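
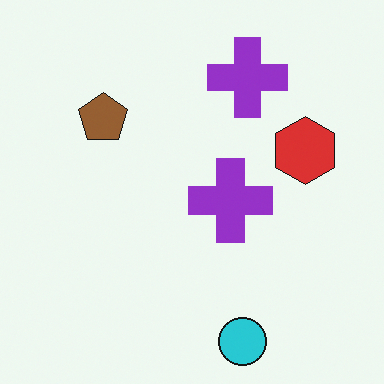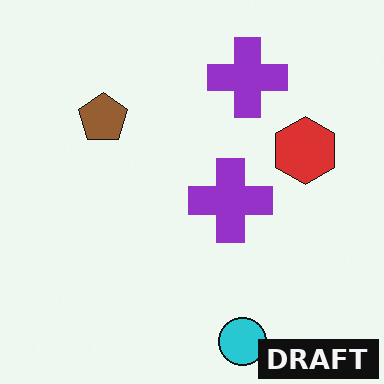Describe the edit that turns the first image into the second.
It was watermarked with the text "DRAFT" in the lower-right corner.

A dark label reading "DRAFT" appears in the lower-right corner.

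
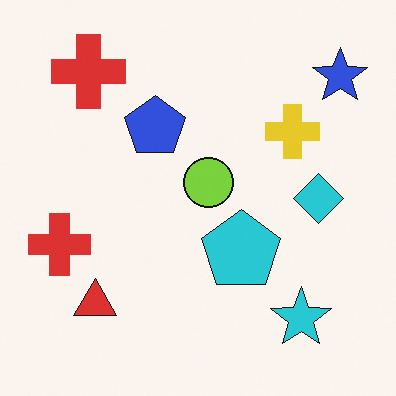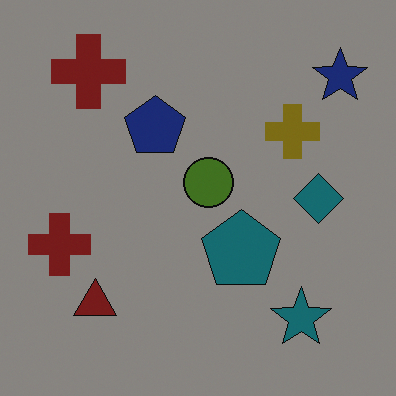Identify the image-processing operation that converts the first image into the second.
The second image is the first darkened a lot.

Every pixel — background and shapes alike — is uniformly darkened.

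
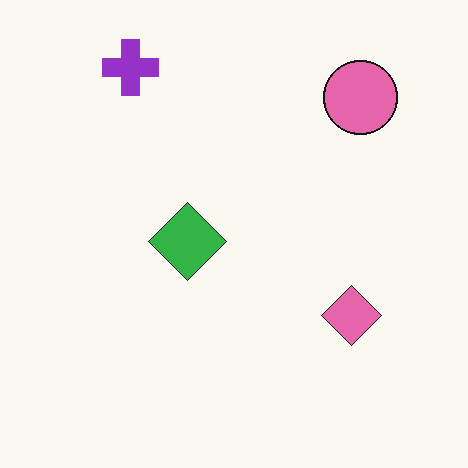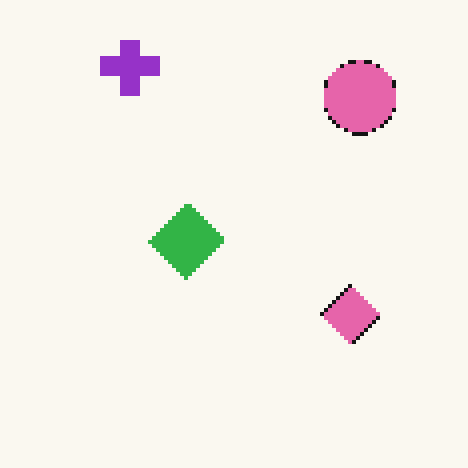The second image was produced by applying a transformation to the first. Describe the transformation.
This is the original image mildly pixelated.

Shapes are reduced to large square blocks; fine edges and outlines are lost — a downscale-then-upscale (mosaic) effect.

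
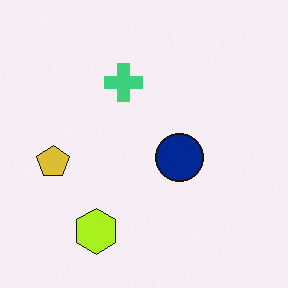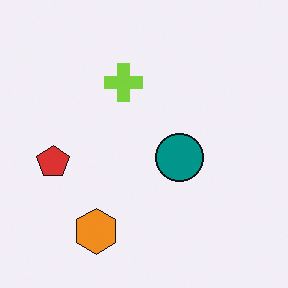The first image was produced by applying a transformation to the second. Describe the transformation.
The transformation is: hue-shifted slightly.

Every shape's color has rotated by the same amount around the hue wheel — a uniform hue shift.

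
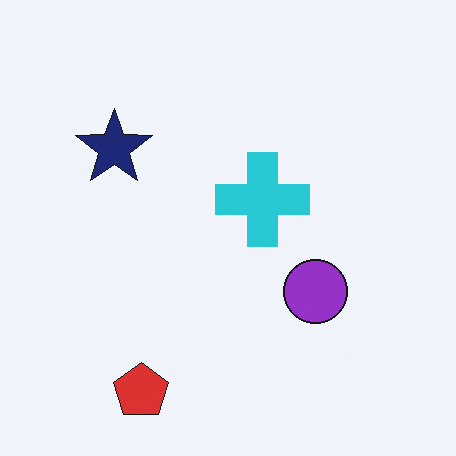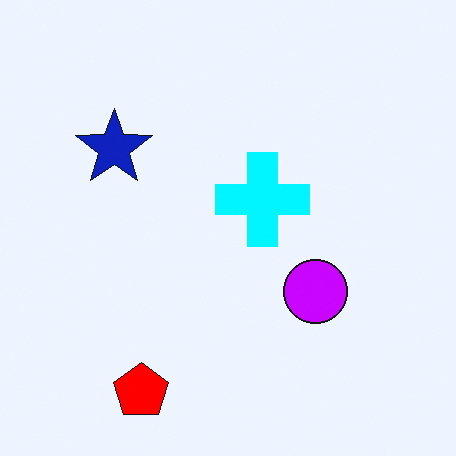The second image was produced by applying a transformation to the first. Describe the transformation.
The image was made much more vivid (saturation change).

All colors are more vivid — a global saturation change.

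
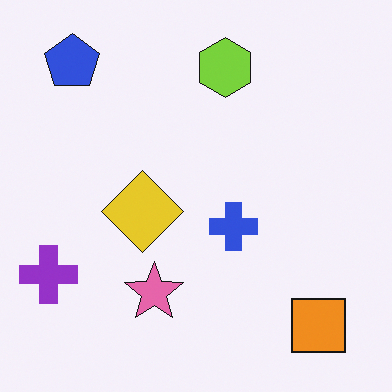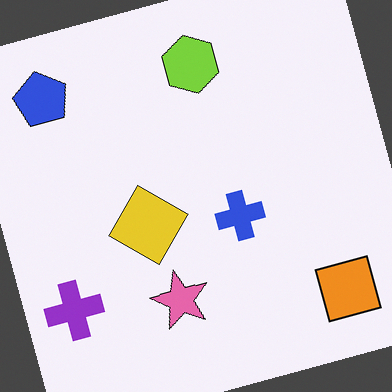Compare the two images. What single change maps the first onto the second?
This is the original image rotated counter-clockwise by a clearly visible amount.

Every shape is tilted by the same angle and the image corners show triangular fill wedges — a whole-image rotation by a non-right angle.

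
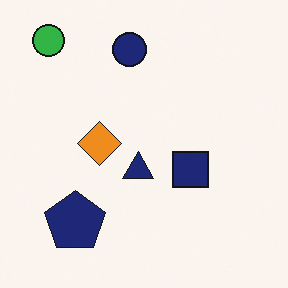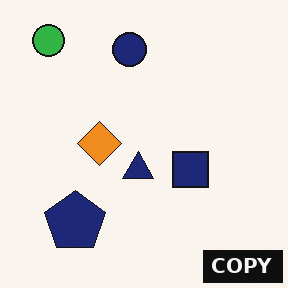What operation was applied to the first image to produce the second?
The image was watermarked with the text "COPY" in the lower-right corner.

A dark label reading "COPY" appears in the lower-right corner.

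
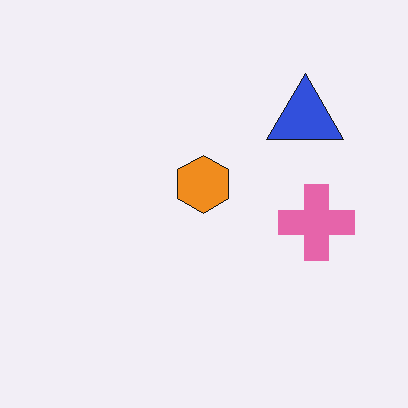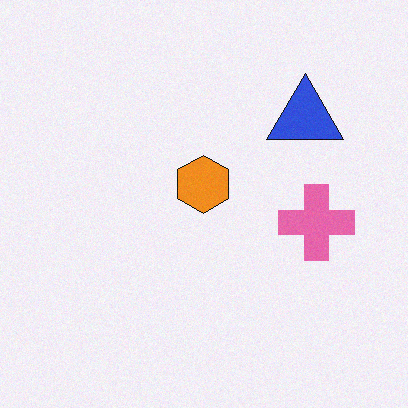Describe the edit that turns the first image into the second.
Degraded with light additive noise.

Random speckle covers the whole image, including the flat background.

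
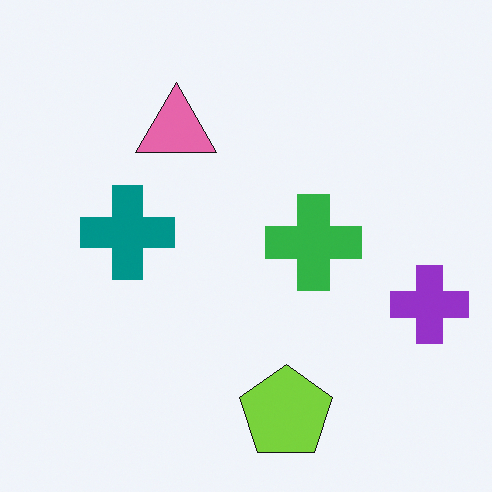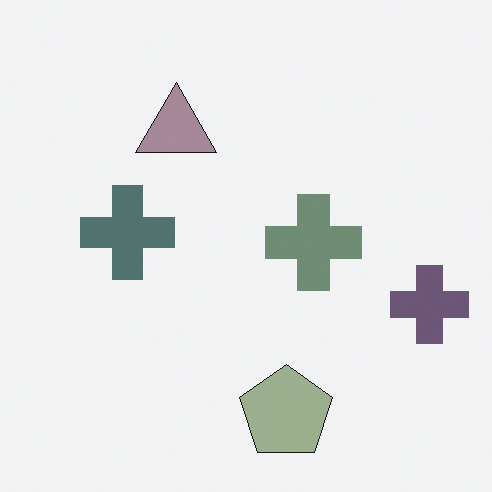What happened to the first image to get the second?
It was heavily desaturated.

All colors are more muted and greyish — a global saturation change.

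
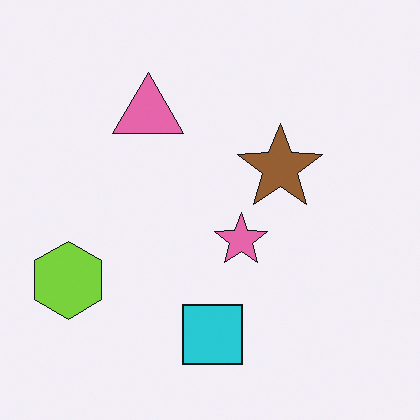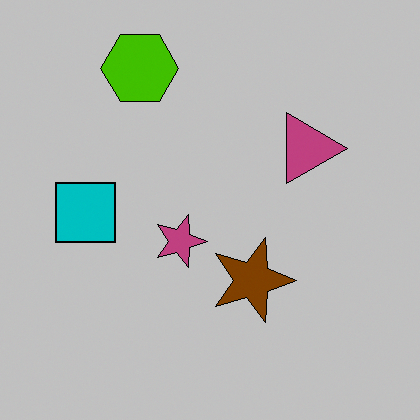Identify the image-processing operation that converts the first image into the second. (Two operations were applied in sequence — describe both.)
The image was aggressively posterized, then rotated 90° clockwise.

Each flat color has snapped to a coarser quantized level — most visibly, the near-white background has dropped to a flat grey. The lime hexagon sits in the left of the first image and the top-left of the second — consistent with a whole-image 90° clockwise rotation.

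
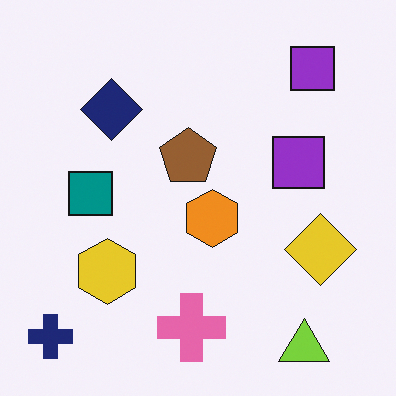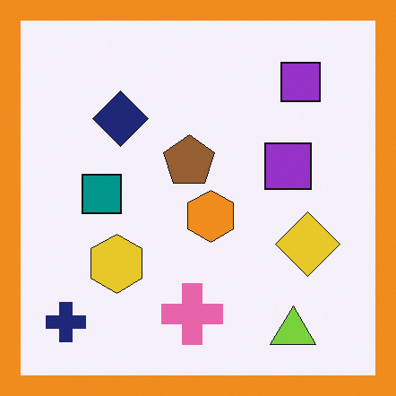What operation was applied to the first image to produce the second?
Framed with a orange border.

A solid orange frame runs around the edge of the second image, with the content slightly shrunk inside it.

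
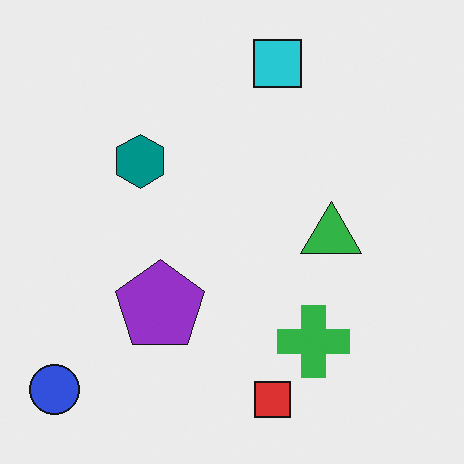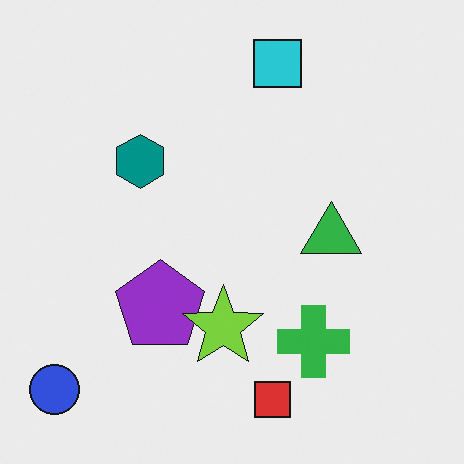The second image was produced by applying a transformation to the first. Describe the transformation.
The second image is the first overlaid with an additional lime star.

A lime star appears in the second image that is absent from the first.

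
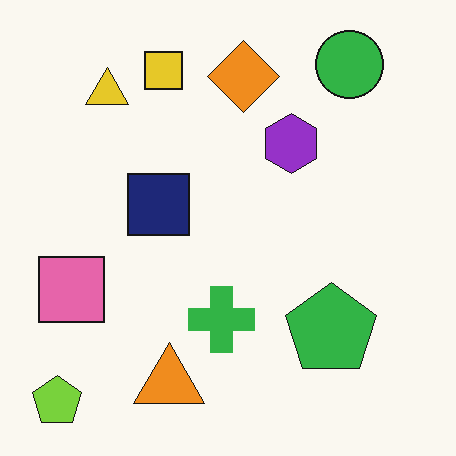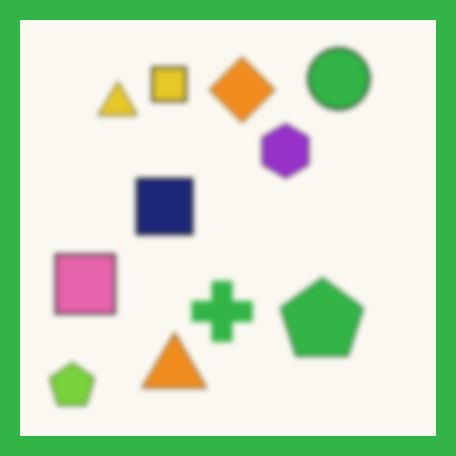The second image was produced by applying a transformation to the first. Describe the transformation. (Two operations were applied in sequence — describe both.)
The image was moderately blurred, then framed with a green border.

Shape edges and outlines are uniformly softened across the whole image. A solid green frame runs around the edge of the second image, with the content slightly shrunk inside it.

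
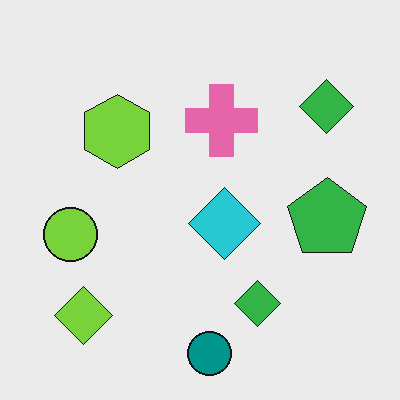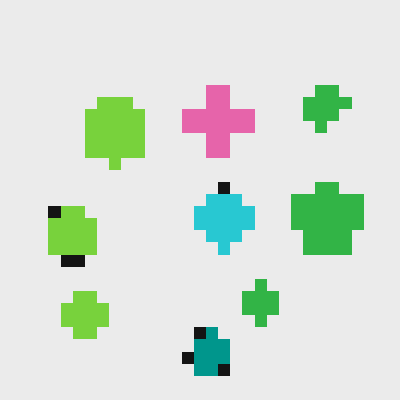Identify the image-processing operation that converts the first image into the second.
The image was coarsely pixelated.

Shapes are reduced to large square blocks; fine edges and outlines are lost — a downscale-then-upscale (mosaic) effect.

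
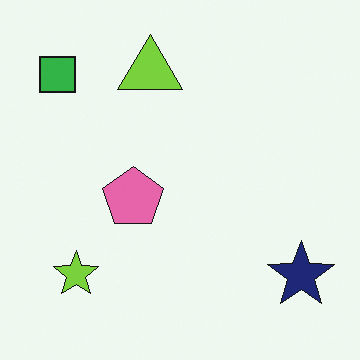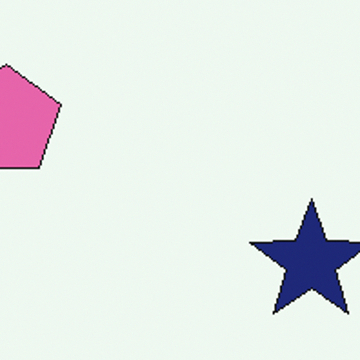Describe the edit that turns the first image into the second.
Cropped tightly and scaled back up.

The visible shapes are larger and the field of view is narrower; shapes near the original edges may be partly or wholly outside the frame — a crop-and-rescale.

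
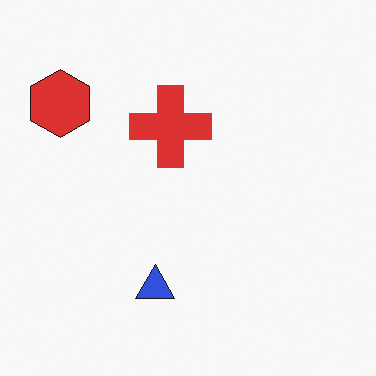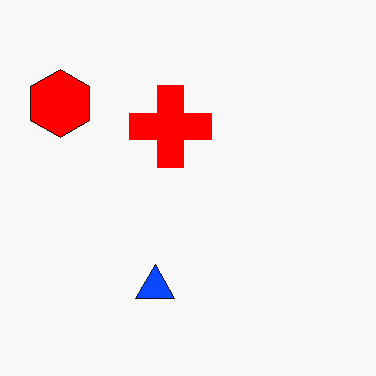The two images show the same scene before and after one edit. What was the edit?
The image was heavily oversaturated.

All colors are more vivid — a global saturation change.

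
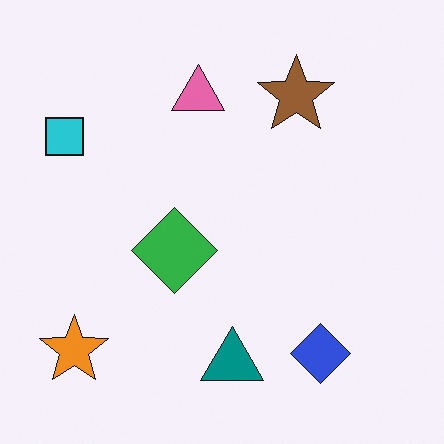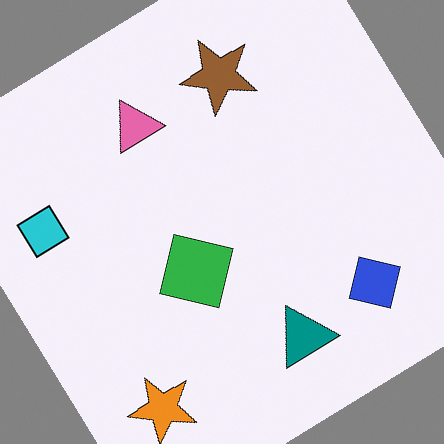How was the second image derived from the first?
This is the original image rotated counter-clockwise by a large amount — several tens of degrees.

Every shape is tilted by the same angle and the image corners show triangular fill wedges — a whole-image rotation by a non-right angle.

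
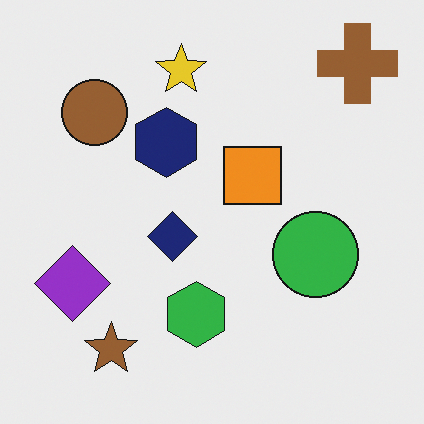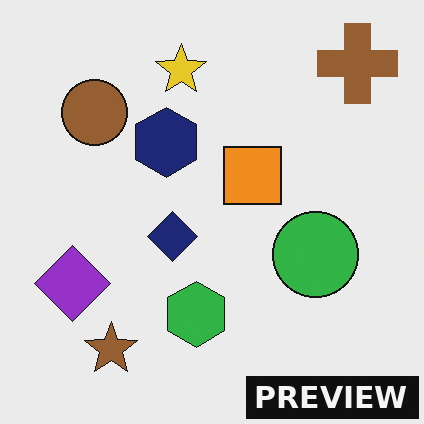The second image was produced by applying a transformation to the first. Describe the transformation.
Watermarked with the text "PREVIEW" in the lower-right corner.

A dark label reading "PREVIEW" appears in the lower-right corner.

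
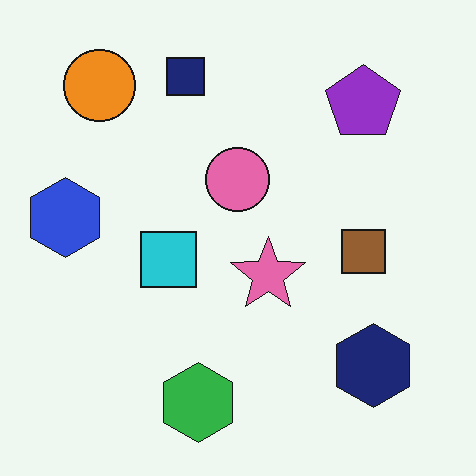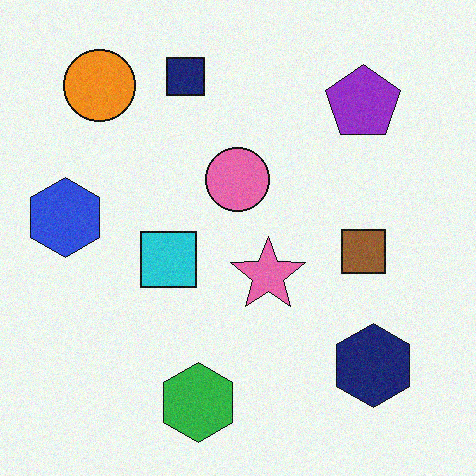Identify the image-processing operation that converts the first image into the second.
The image was degraded with light additive noise.

Random speckle covers the whole image, including the flat background.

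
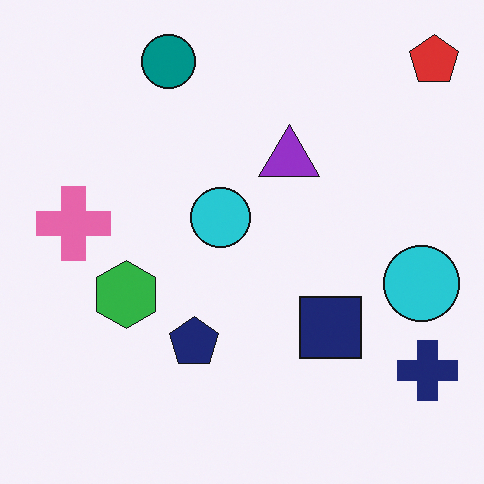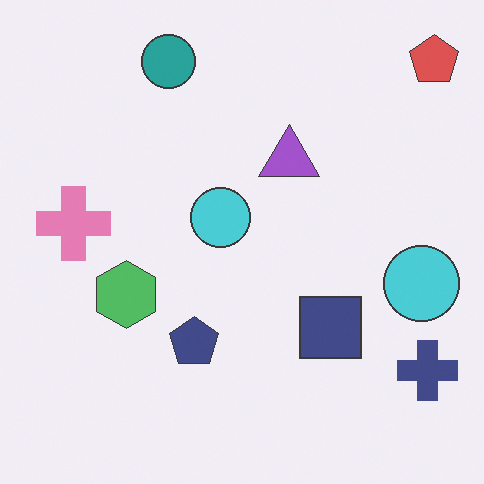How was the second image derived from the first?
Given slightly reduced contrast.

Tones are pushed toward mid-grey across the whole image — a global contrast change.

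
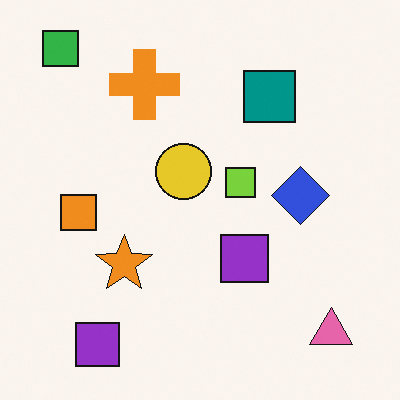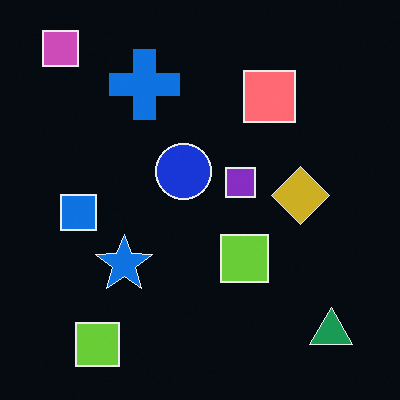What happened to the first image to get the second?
The second image is the first color-inverted (negative).

The light background has become dark and every shape's color is its complement — a photographic negative.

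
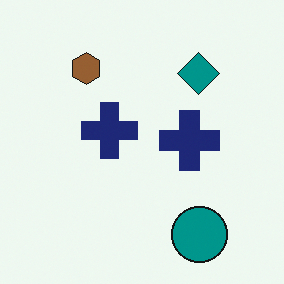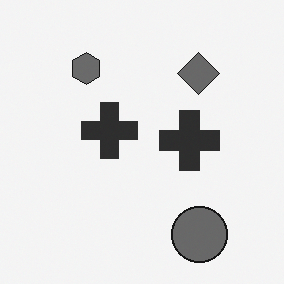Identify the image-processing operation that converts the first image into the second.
The transformation is: converted to grayscale.

All color is removed — every shape is now a shade of grey.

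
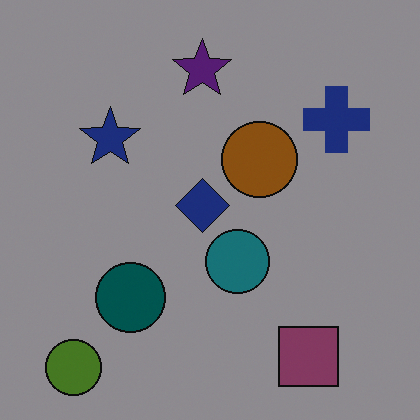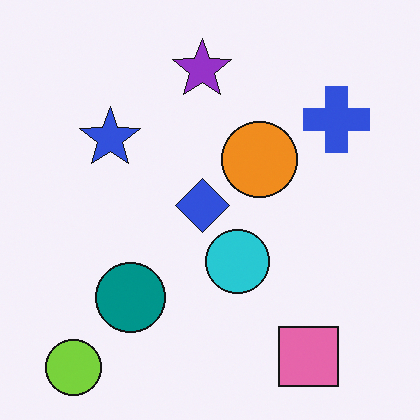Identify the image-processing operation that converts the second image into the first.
The first image is the second darkened a lot.

Every pixel — background and shapes alike — is uniformly darkened.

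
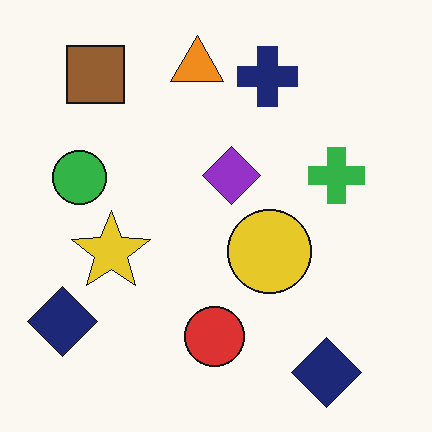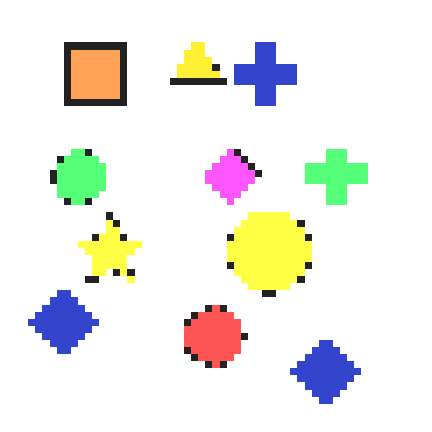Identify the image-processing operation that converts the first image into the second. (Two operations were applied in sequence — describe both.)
Brightened a lot, then moderately pixelated.

Every pixel — background and shapes alike — is uniformly brightened. Shapes are reduced to large square blocks; fine edges and outlines are lost — a downscale-then-upscale (mosaic) effect.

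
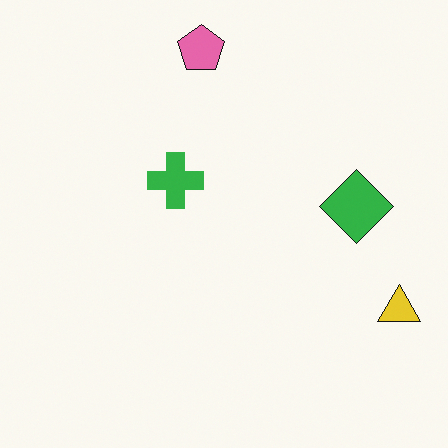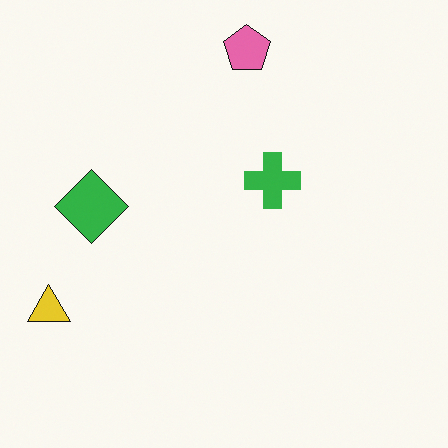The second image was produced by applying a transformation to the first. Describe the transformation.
The image was flipped horizontally (left ↔ right).

The yellow triangle is in the bottom-right of the first image and the bottom-left of the second — shapes on opposite sides of the vertical midline have swapped in a mirror flip.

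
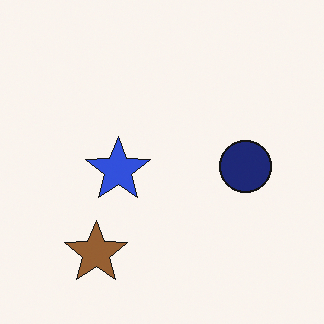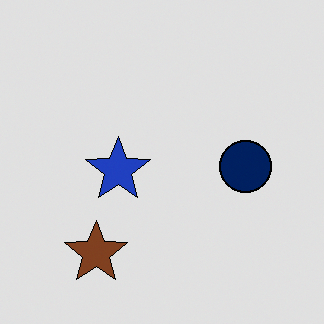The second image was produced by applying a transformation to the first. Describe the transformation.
The image was posterized to a reduced palette.

Each flat color has snapped to a coarser quantized level — most visibly, the near-white background has dropped to a flat grey.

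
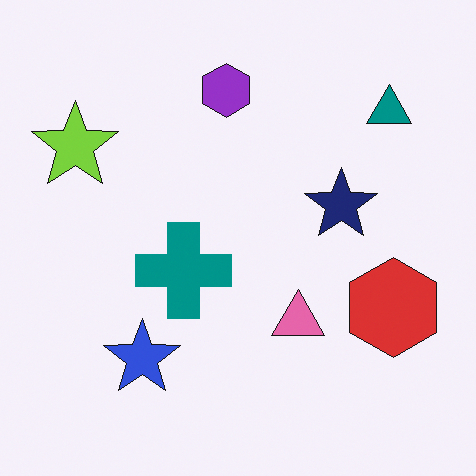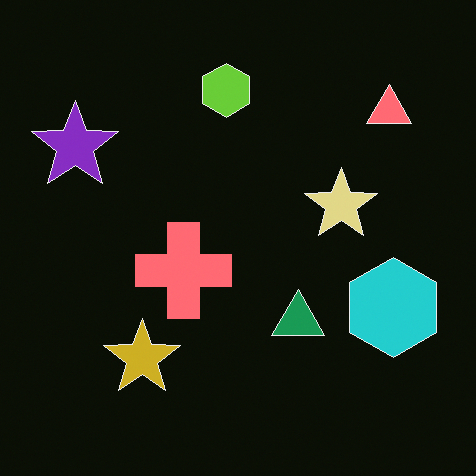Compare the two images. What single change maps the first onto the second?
Color-inverted (negative).

The light background has become dark and every shape's color is its complement — a photographic negative.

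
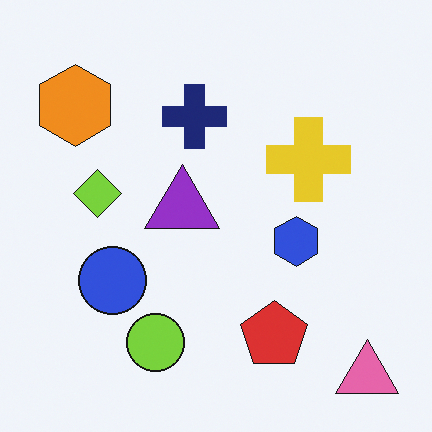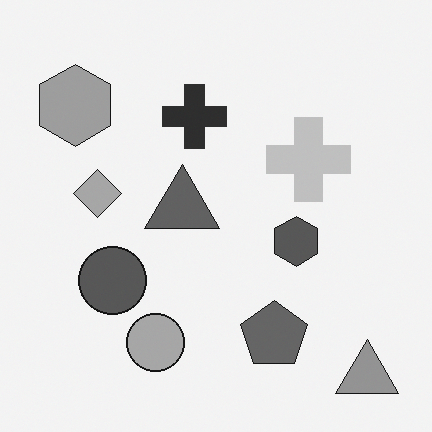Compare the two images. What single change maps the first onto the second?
Converted to grayscale.

All color is removed — every shape is now a shade of grey.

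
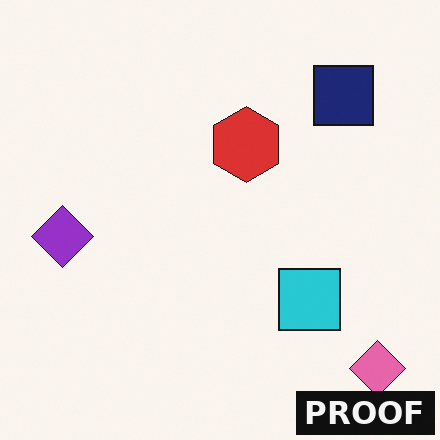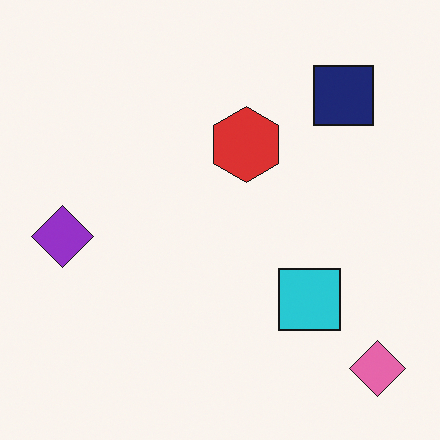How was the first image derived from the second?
It was watermarked with the text "PROOF" in the lower-right corner.

A dark label reading "PROOF" appears in the lower-right corner.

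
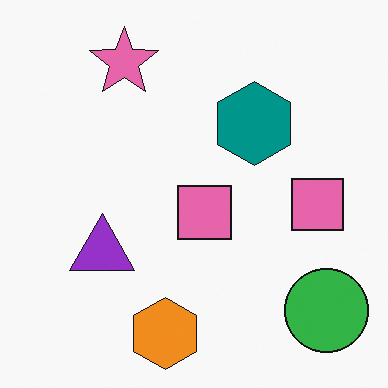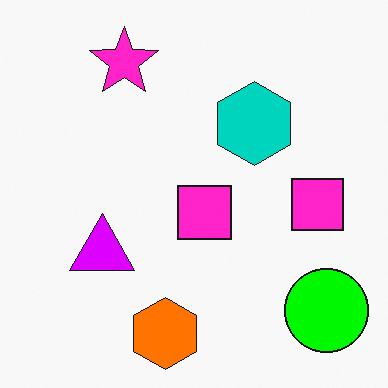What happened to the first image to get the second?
Made much more vivid (saturation change).

All colors are more vivid — a global saturation change.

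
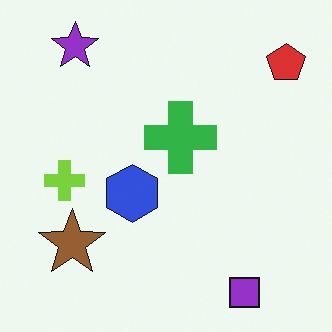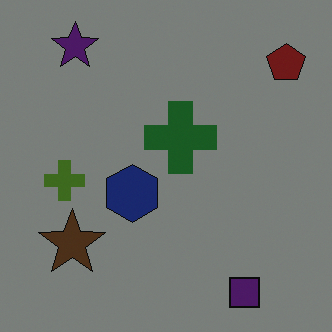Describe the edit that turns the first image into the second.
Darkened a lot.

Every pixel — background and shapes alike — is uniformly darkened.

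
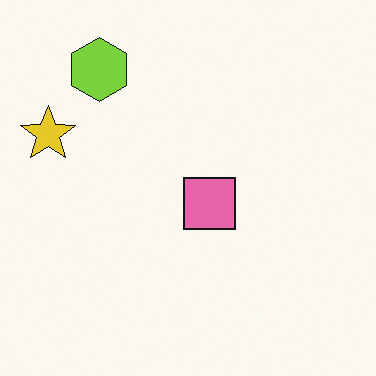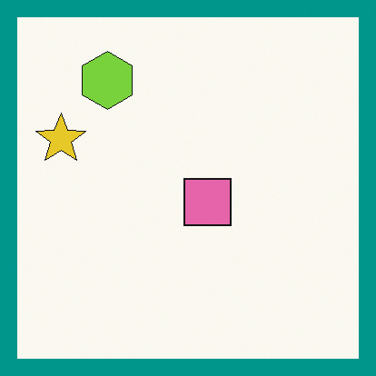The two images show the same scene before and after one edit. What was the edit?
Framed with a teal border.

A solid teal frame runs around the edge of the second image, with the content slightly shrunk inside it.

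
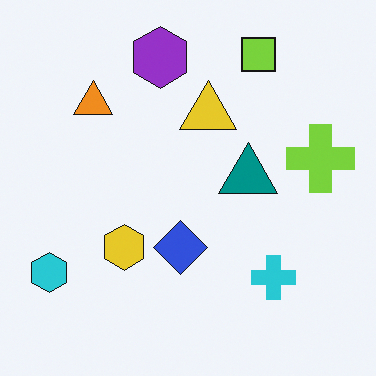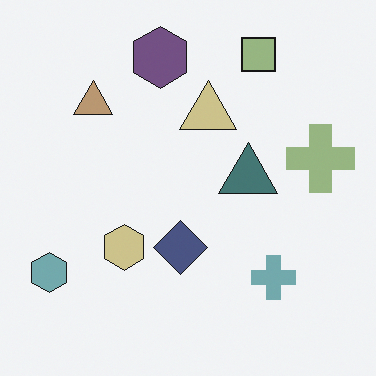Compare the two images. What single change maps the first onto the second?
It was heavily desaturated.

All colors are more muted and greyish — a global saturation change.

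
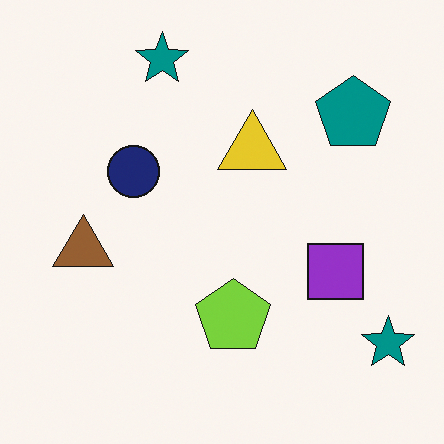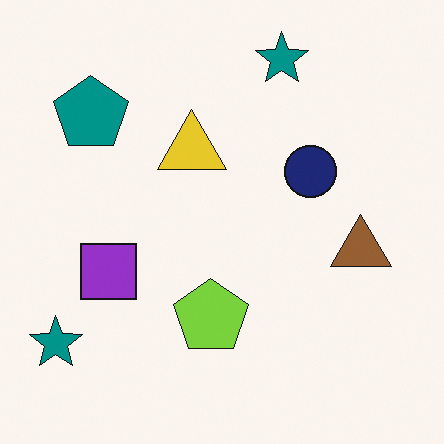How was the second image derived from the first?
The second image is the first flipped horizontally (left ↔ right).

The brown triangle is in the left of the first image and the right of the second — shapes on opposite sides of the vertical midline have swapped in a mirror flip.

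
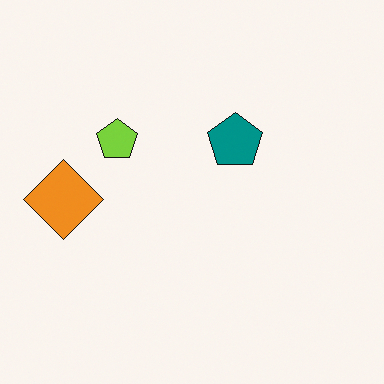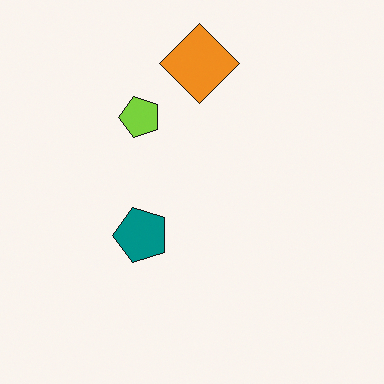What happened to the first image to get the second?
The image was transposed (reflected across the top-left ↔ bottom-right diagonal).

Shapes have swapped their row and column positions — what was in the top-right is now in the bottom-left — a diagonal reflection.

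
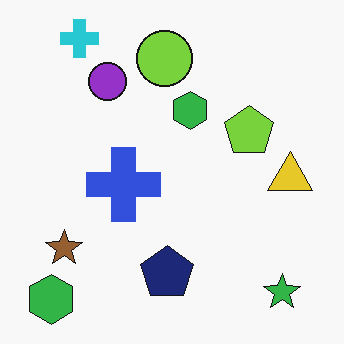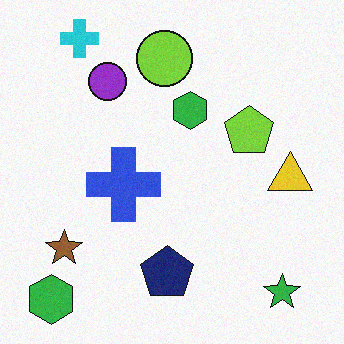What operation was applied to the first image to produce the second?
The second image is the first degraded with light additive noise.

Random speckle covers the whole image, including the flat background.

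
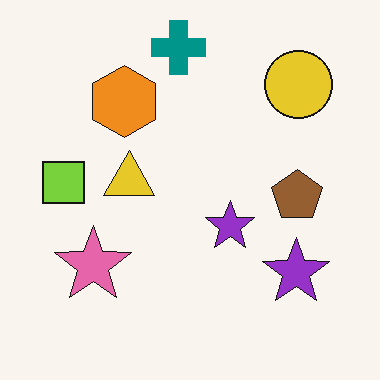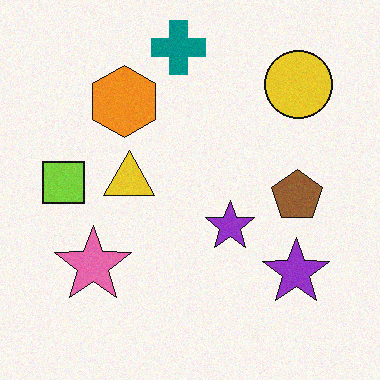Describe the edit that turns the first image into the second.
It was degraded with a light layer of grain.

Random speckle covers the whole image, including the flat background.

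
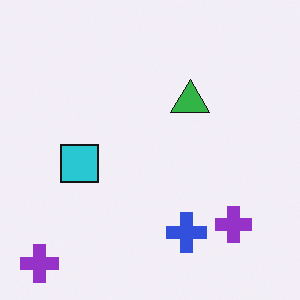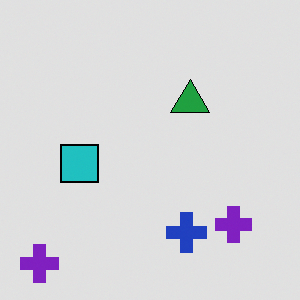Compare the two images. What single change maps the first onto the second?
The second image is the first posterized to a reduced palette.

Each flat color has snapped to a coarser quantized level — most visibly, the near-white background has dropped to a flat grey.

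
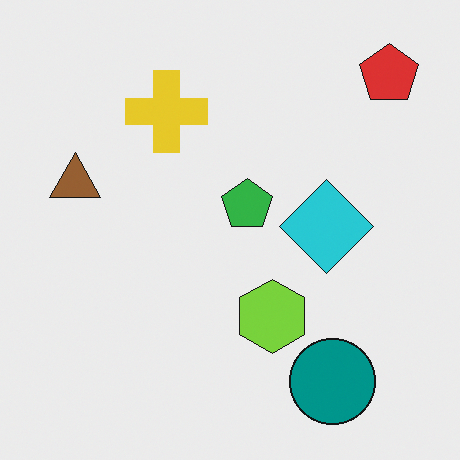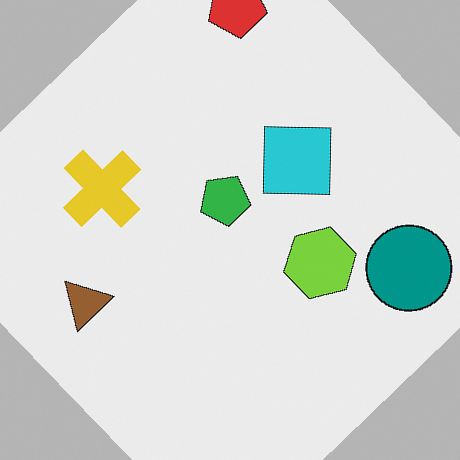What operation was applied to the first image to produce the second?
The transformation is: rotated counter-clockwise by a large amount — several tens of degrees.

Every shape is tilted by the same angle and the image corners show triangular fill wedges — a whole-image rotation by a non-right angle.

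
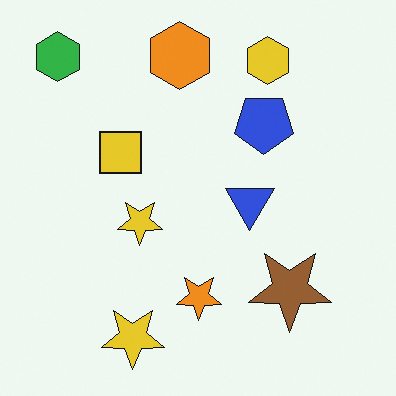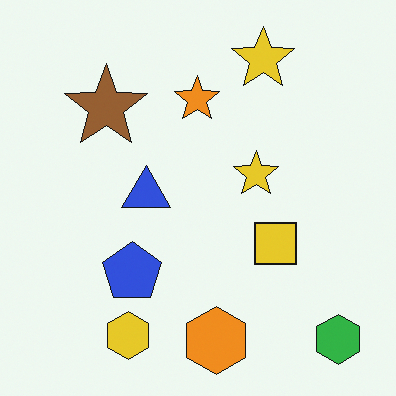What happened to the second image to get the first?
The first image is the second rotated 180°.

The green hexagon sits in the bottom-right of the second image and the top-left of the first — consistent with a whole-image 180° rotation.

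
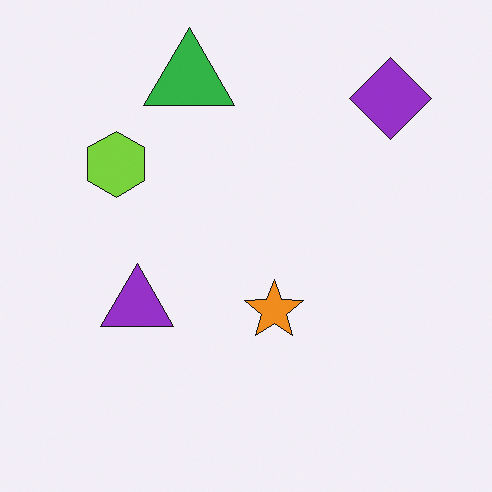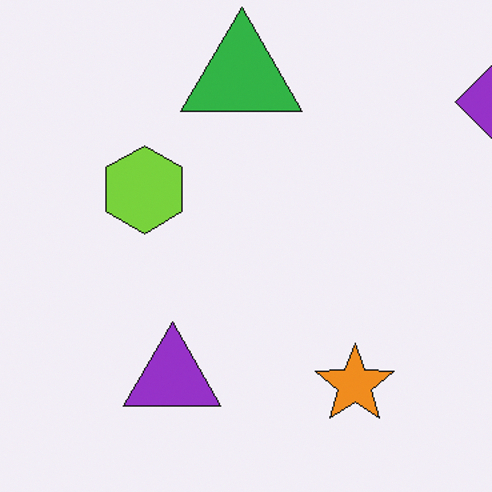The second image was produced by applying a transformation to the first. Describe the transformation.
The second image is the first cropped slightly and scaled back up.

The visible shapes are larger and the field of view is narrower; shapes near the original edges may be partly or wholly outside the frame — a crop-and-rescale.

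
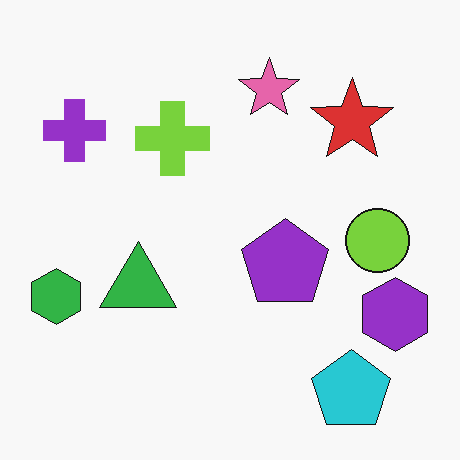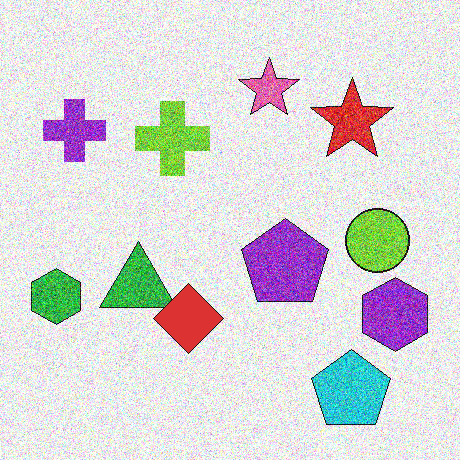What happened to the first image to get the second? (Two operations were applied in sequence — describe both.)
Degraded with a thick layer of grain, then overlaid with an additional red diamond.

Random speckle covers the whole image, including the flat background. A red diamond appears in the second image that is absent from the first.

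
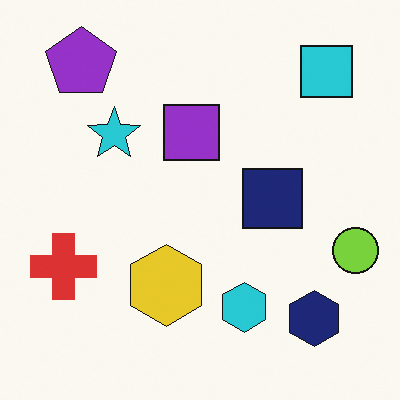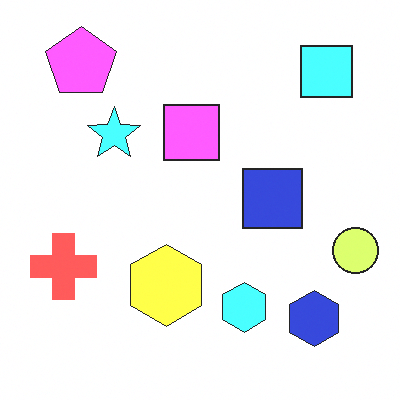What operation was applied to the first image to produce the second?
Noticeably brightened.

Every pixel — background and shapes alike — is uniformly brightened.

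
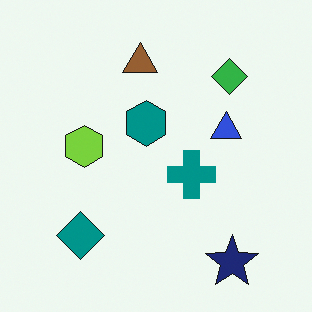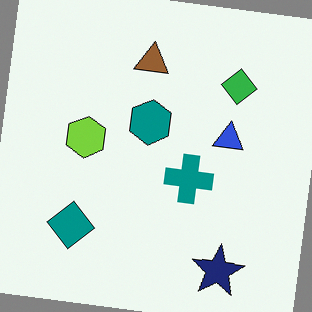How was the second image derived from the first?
The image was rotated clockwise by a few degrees.

Every shape is tilted by the same angle and the image corners show triangular fill wedges — a whole-image rotation by a non-right angle.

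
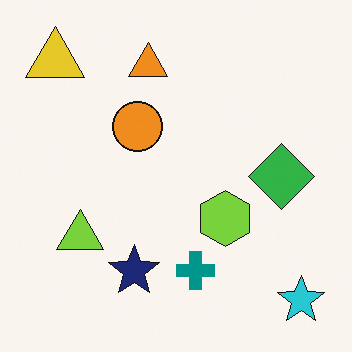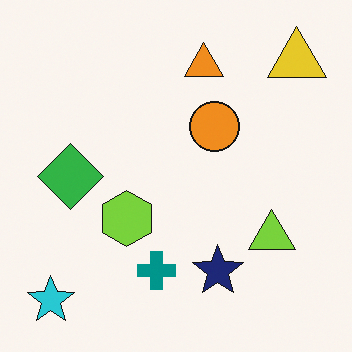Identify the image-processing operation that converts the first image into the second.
This is the original image flipped horizontally (left ↔ right).

The cyan star is in the bottom-right of the first image and the bottom-left of the second — shapes on opposite sides of the vertical midline have swapped in a mirror flip.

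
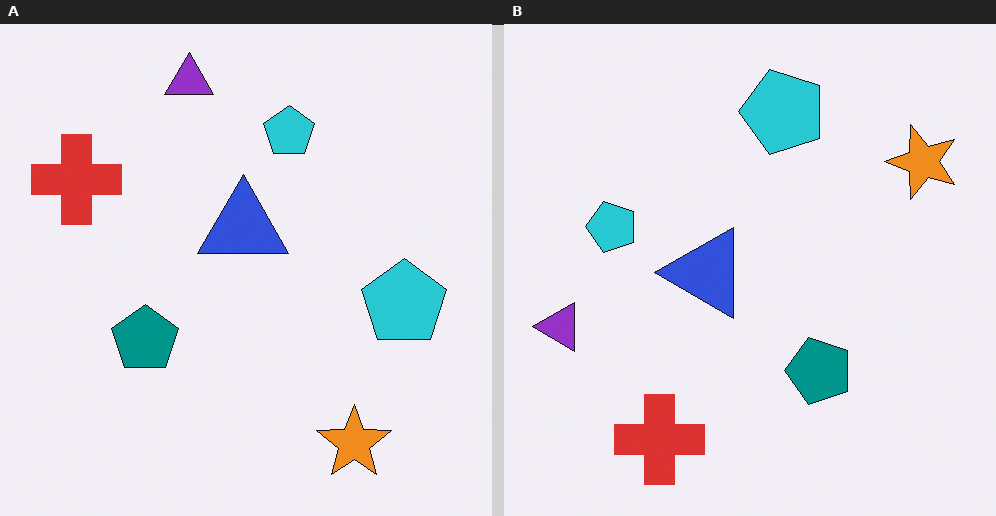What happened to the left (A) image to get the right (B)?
The right (B) image is the left (A) rotated 90° counter-clockwise.

The orange star sits in the bottom-right of the left (A) image and the top-right of the right (B) — consistent with a whole-image 90° counter-clockwise rotation.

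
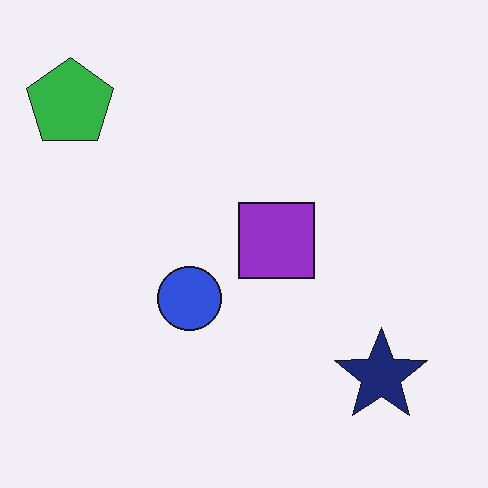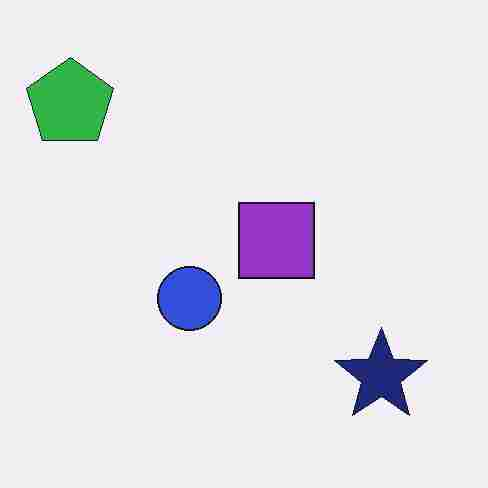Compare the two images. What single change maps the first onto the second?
Degraded with heavy JPEG compression.

Blocky 8×8 compression artifacts appear around shape edges and the flat background shows ringing — characteristic JPEG degradation.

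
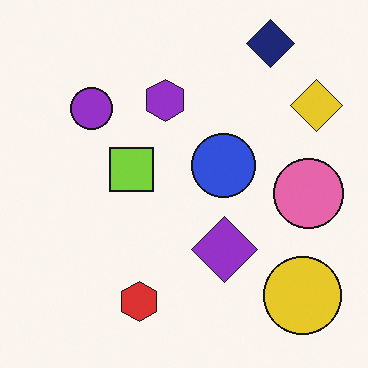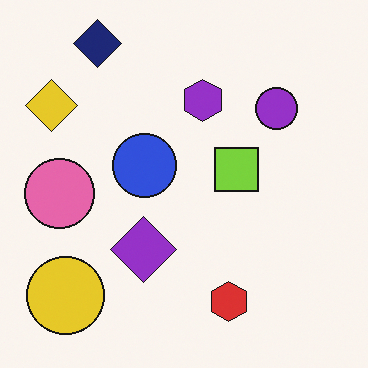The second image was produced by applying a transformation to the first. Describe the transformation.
This is the original image flipped horizontally (left ↔ right).

The yellow diamond is in the top-right of the first image and the top-left of the second — shapes on opposite sides of the vertical midline have swapped in a mirror flip.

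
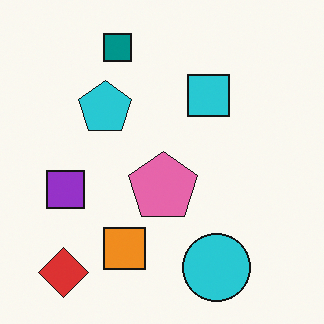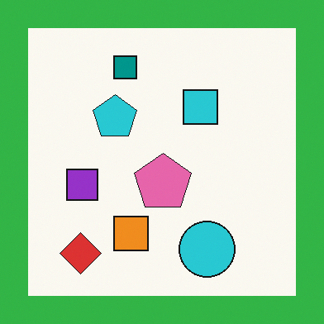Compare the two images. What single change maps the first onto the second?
The second image is the first framed with a green border.

A solid green frame runs around the edge of the second image, with the content slightly shrunk inside it.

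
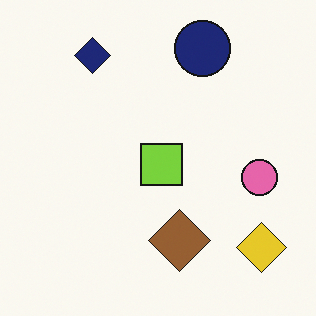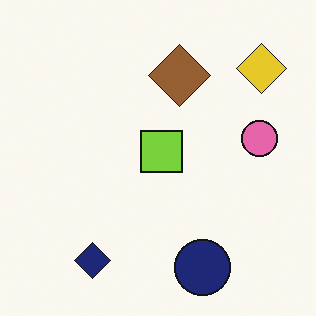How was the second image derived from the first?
This is the original image flipped vertically (top ↔ bottom).

The navy circle is in the top of the first image and the bottom of the second — shapes on opposite sides of the horizontal midline have swapped in a mirror flip.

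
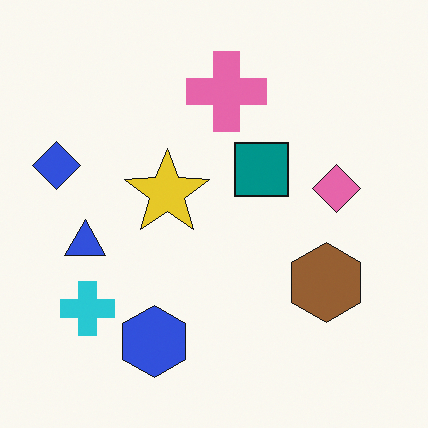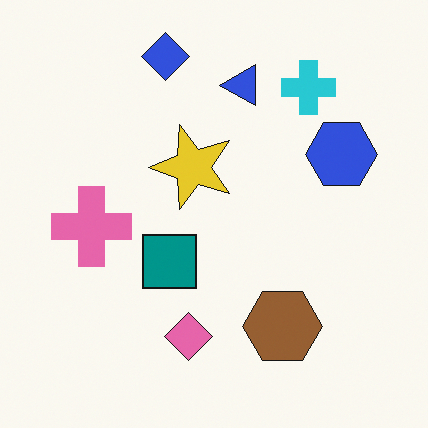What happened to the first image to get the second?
The second image is the first transposed (reflected across the top-left ↔ bottom-right diagonal).

Shapes have swapped their row and column positions — what was in the top-right is now in the bottom-left — a diagonal reflection.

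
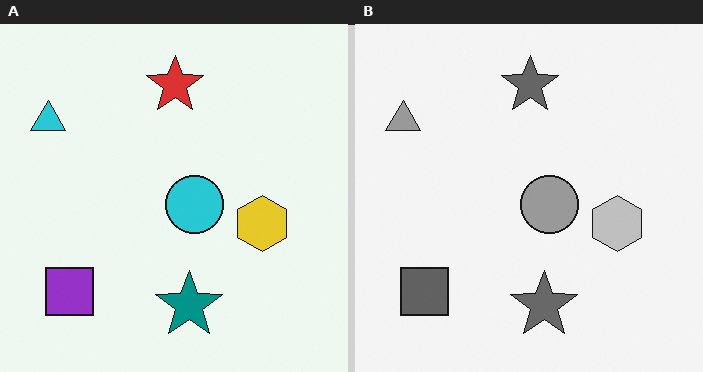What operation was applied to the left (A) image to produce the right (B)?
The right (B) image is the left (A) converted to grayscale.

All color is removed — every shape is now a shade of grey.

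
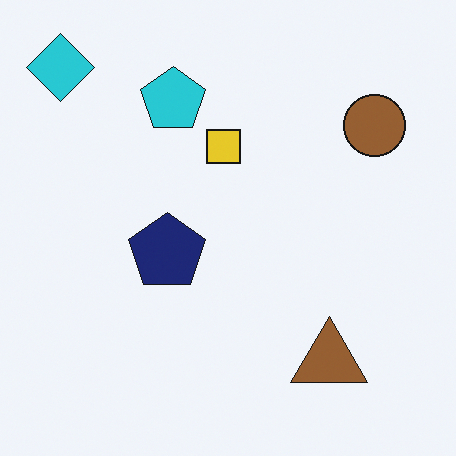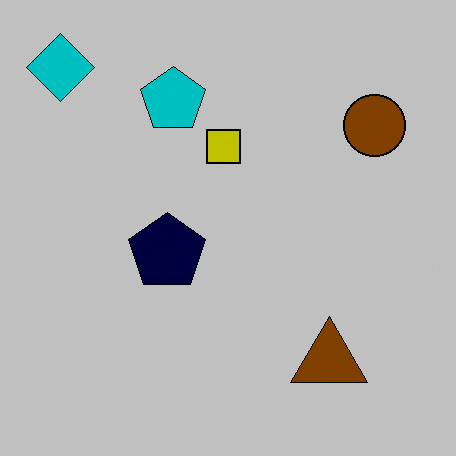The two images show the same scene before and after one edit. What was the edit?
It was aggressively posterized.

Each flat color has snapped to a coarser quantized level — most visibly, the near-white background has dropped to a flat grey.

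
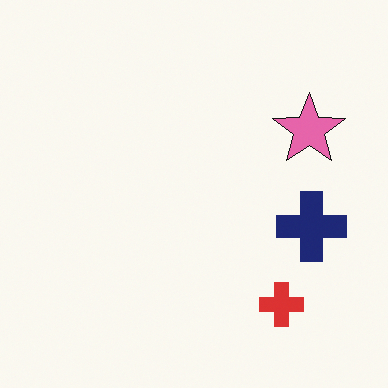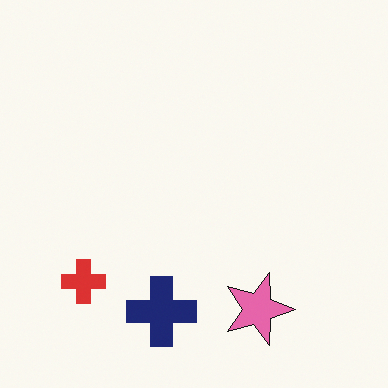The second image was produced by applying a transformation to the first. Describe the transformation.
This is the original image rotated 90° clockwise.

The red cross sits in the bottom-right of the first image and the bottom-left of the second — consistent with a whole-image 90° clockwise rotation.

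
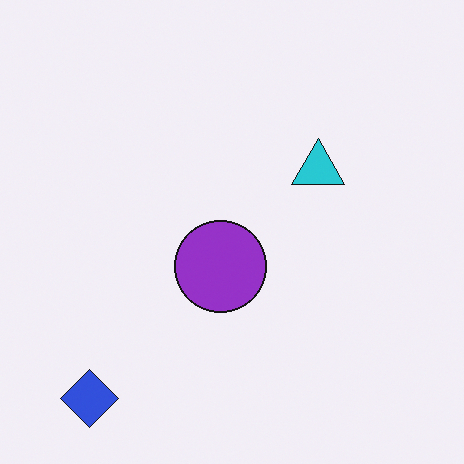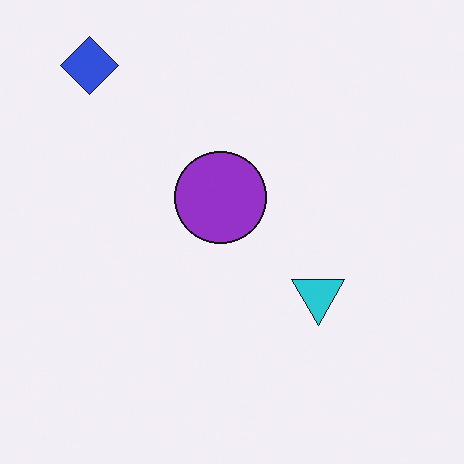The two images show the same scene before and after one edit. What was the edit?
It was flipped vertically (top ↔ bottom).

The blue diamond is in the bottom-left of the first image and the top-left of the second — shapes on opposite sides of the horizontal midline have swapped in a mirror flip.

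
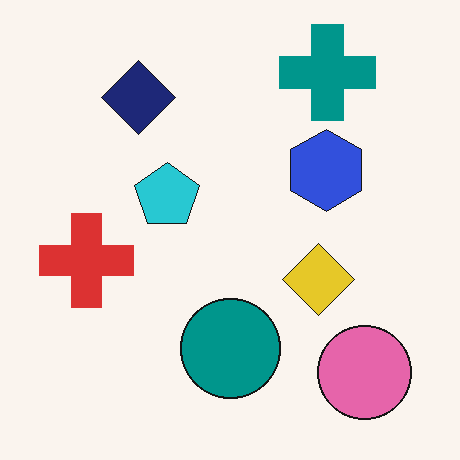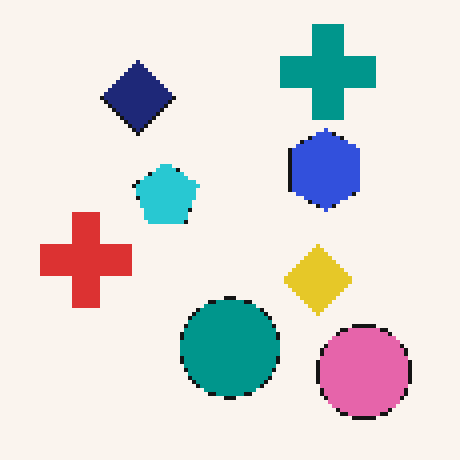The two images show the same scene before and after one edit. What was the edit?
The second image is the first lightly pixelated (a mild mosaic effect).

Shapes are reduced to large square blocks; fine edges and outlines are lost — a downscale-then-upscale (mosaic) effect.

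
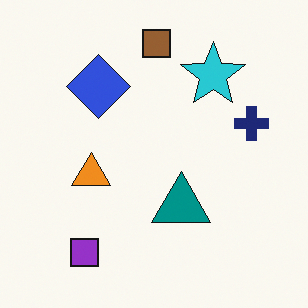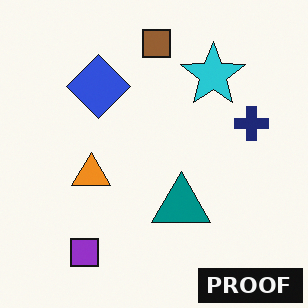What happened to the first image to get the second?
The second image is the first watermarked with the text "PROOF" in the lower-right corner.

A dark label reading "PROOF" appears in the lower-right corner.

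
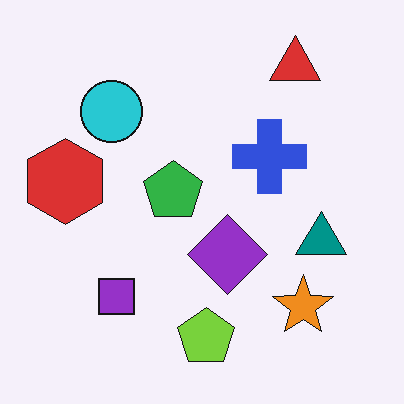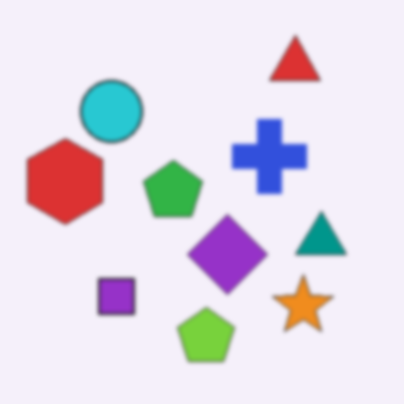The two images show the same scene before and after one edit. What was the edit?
The transformation is: given a subtle gaussian blur.

Shape edges and outlines are uniformly softened across the whole image.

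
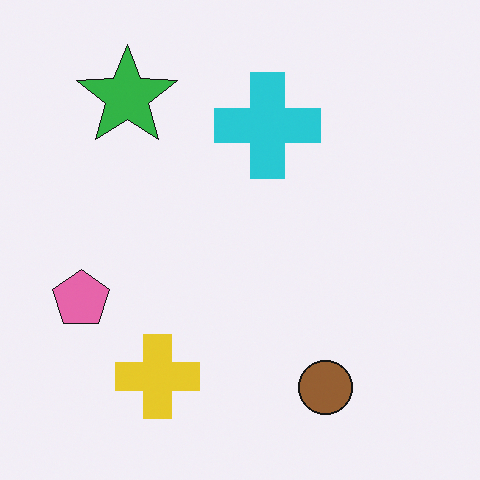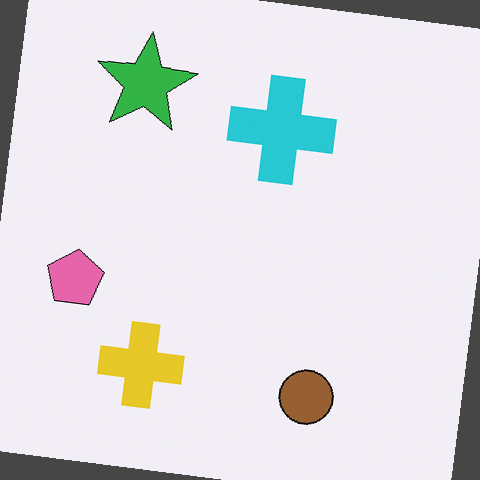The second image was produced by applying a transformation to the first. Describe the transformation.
The second image is the first rotated clockwise by a small amount.

Every shape is tilted by the same angle and the image corners show triangular fill wedges — a whole-image rotation by a non-right angle.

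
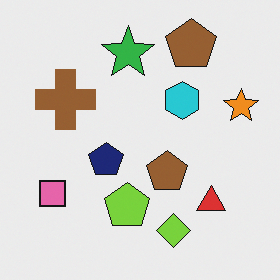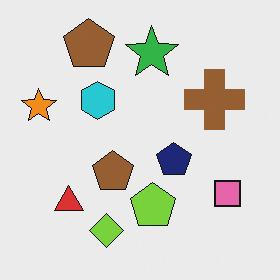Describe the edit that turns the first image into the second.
It was flipped horizontally (left ↔ right).

The orange star is in the right of the first image and the left of the second — shapes on opposite sides of the vertical midline have swapped in a mirror flip.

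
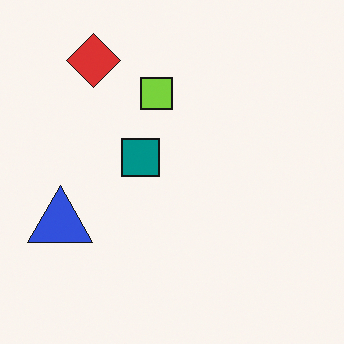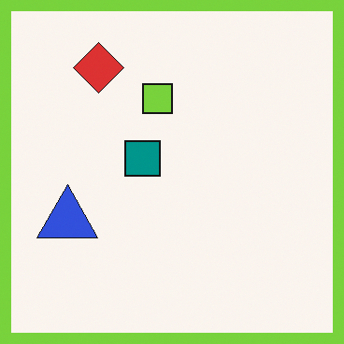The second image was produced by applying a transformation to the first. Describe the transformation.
The second image is the first framed with a lime border.

A solid lime frame runs around the edge of the second image, with the content slightly shrunk inside it.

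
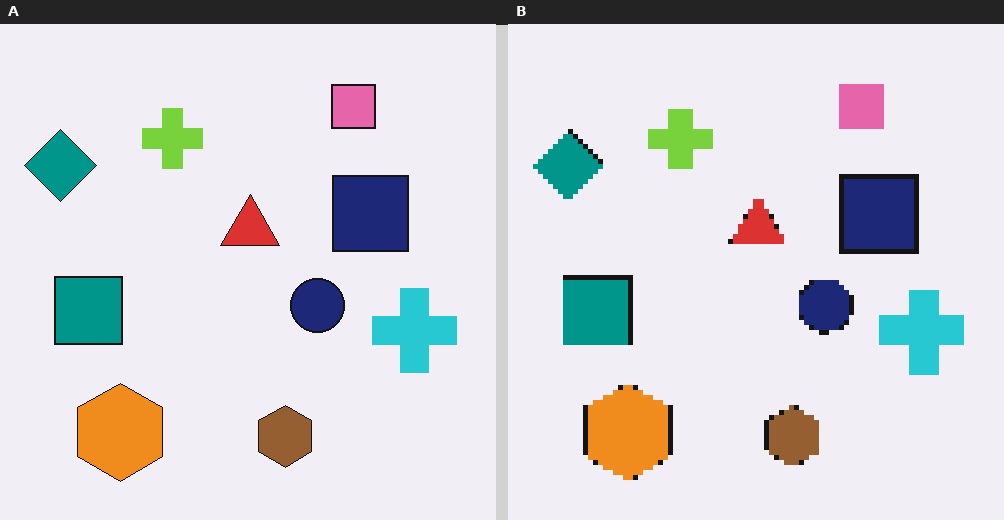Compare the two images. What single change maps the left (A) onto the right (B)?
The transformation is: lightly pixelated (a mild mosaic effect).

Shapes are reduced to large square blocks; fine edges and outlines are lost — a downscale-then-upscale (mosaic) effect.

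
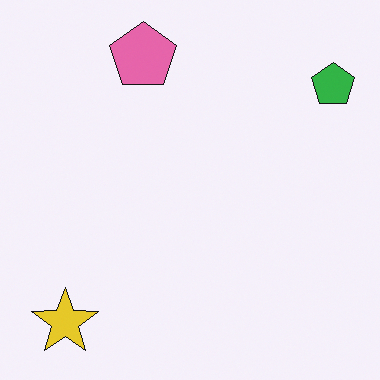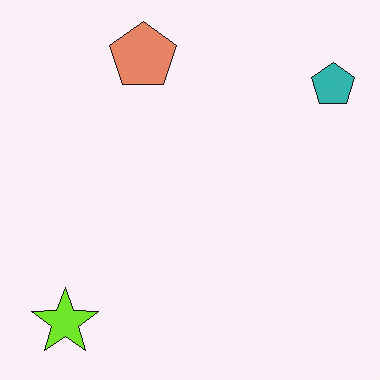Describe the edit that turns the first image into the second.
It was hue-shifted slightly.

Every shape's color has rotated by the same amount around the hue wheel — a uniform hue shift.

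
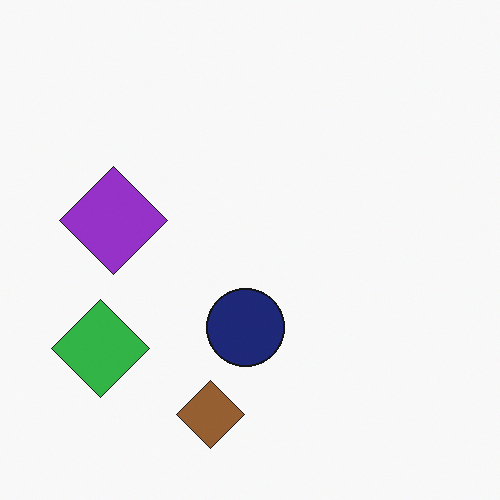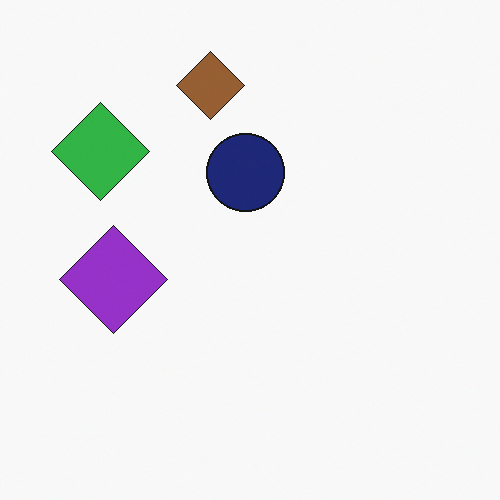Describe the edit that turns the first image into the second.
The image was flipped vertically (top ↔ bottom).

The brown diamond is in the bottom of the first image and the top of the second — shapes on opposite sides of the horizontal midline have swapped in a mirror flip.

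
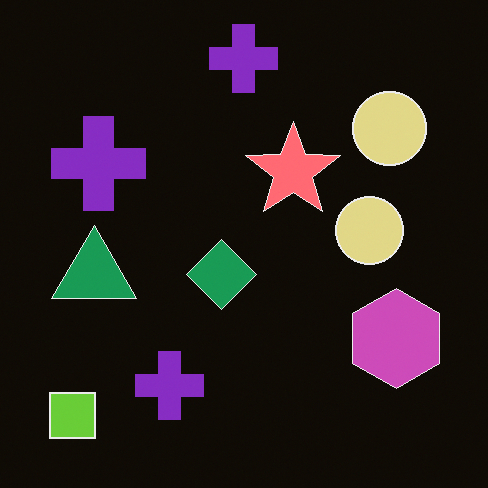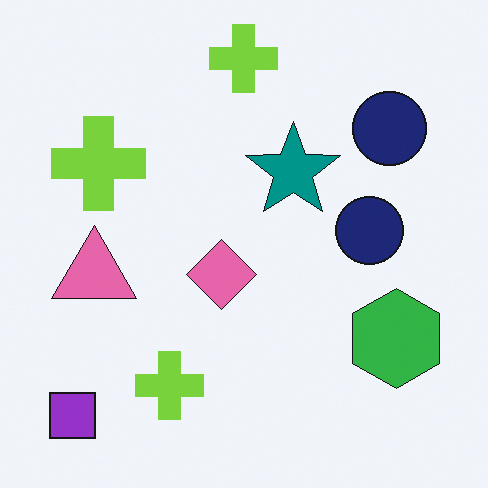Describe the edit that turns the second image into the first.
The first image is the second color-inverted (negative).

The light background has become dark and every shape's color is its complement — a photographic negative.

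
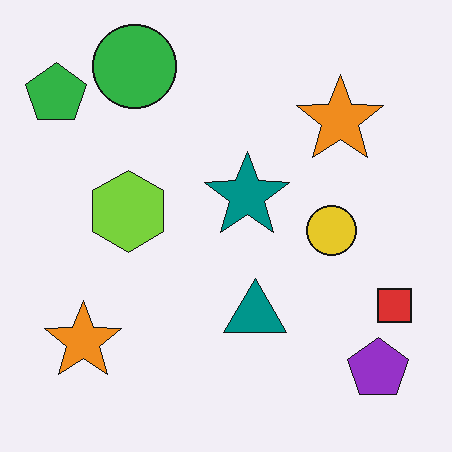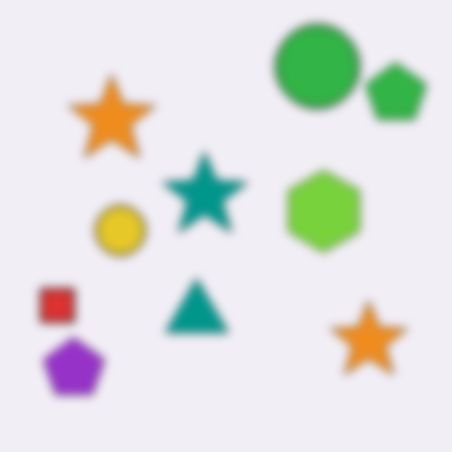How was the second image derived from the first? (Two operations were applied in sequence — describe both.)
This is the original image flipped horizontally (left ↔ right), then noticeably gaussian-blurred.

The green pentagon is in the top-left of the first image and the top-right of the second — shapes on opposite sides of the vertical midline have swapped in a mirror flip. Shape edges and outlines are uniformly softened across the whole image.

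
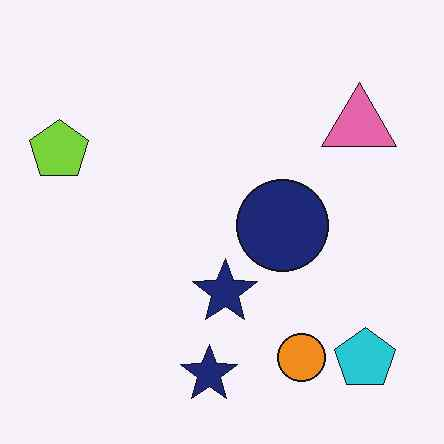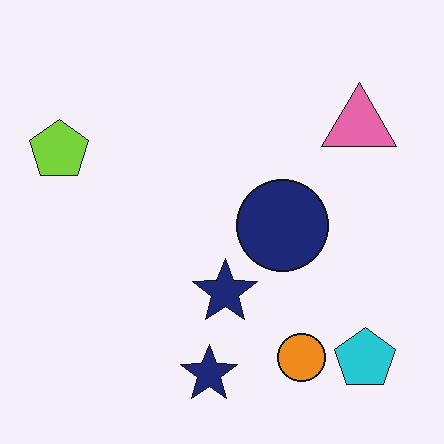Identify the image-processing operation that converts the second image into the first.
The first image is the second JPEG-compressed with visible artifacts.

Blocky 8×8 compression artifacts appear around shape edges and the flat background shows ringing — characteristic JPEG degradation.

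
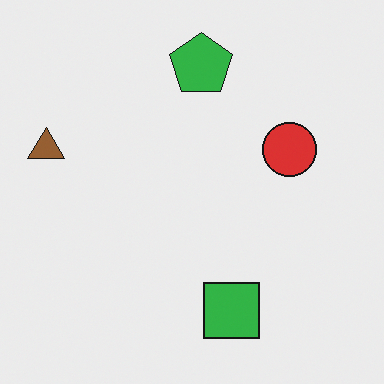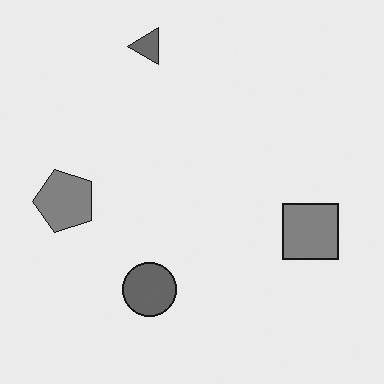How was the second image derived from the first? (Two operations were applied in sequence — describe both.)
This is the original image transposed (reflected across the top-left ↔ bottom-right diagonal), then converted to grayscale.

Shapes have swapped their row and column positions — what was in the top-right is now in the bottom-left — a diagonal reflection. All color is removed — every shape is now a shade of grey.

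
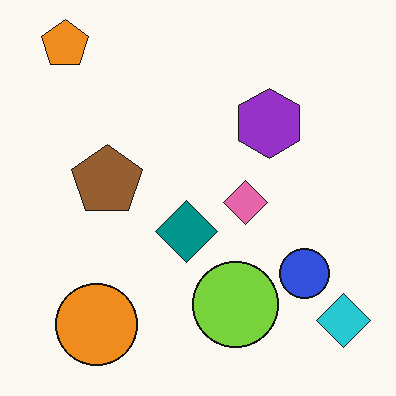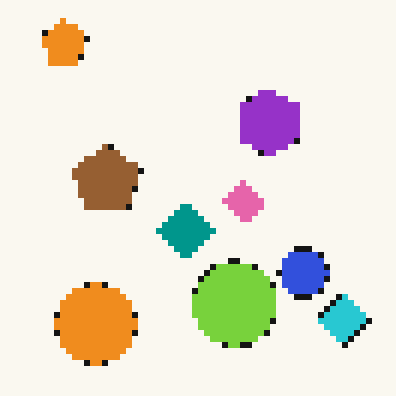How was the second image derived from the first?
This is the original image moderately pixelated.

Shapes are reduced to large square blocks; fine edges and outlines are lost — a downscale-then-upscale (mosaic) effect.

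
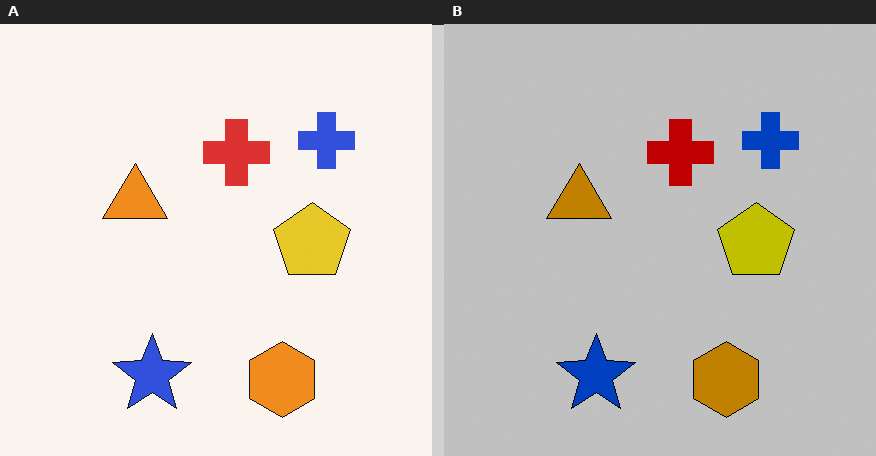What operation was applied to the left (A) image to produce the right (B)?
This is the original image heavily posterized to just a handful of flat colors.

Each flat color has snapped to a coarser quantized level — most visibly, the near-white background has dropped to a flat grey.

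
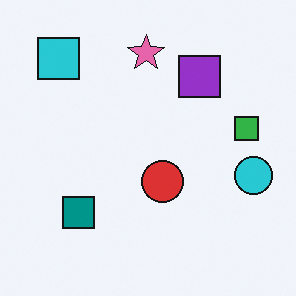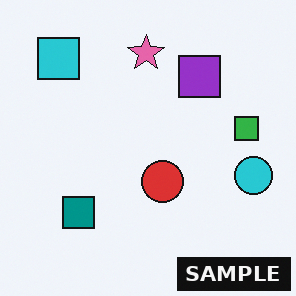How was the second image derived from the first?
This is the original image watermarked with the text "SAMPLE" in the lower-right corner.

A dark label reading "SAMPLE" appears in the lower-right corner.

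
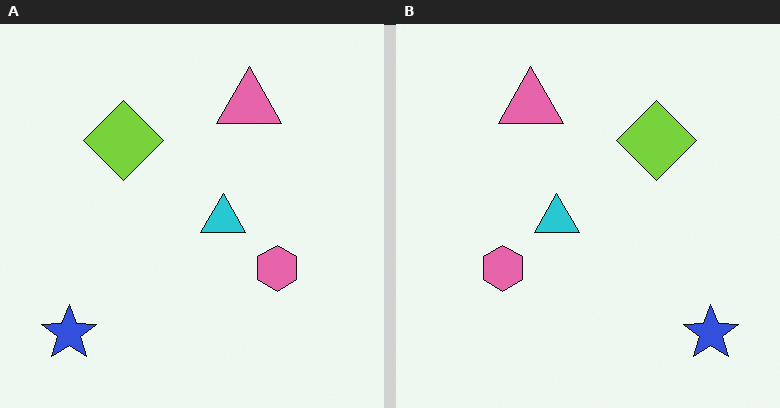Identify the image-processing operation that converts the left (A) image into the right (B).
The image was flipped horizontally (left ↔ right).

The blue star is in the bottom-left of the left (A) image and the bottom-right of the right (B) — shapes on opposite sides of the vertical midline have swapped in a mirror flip.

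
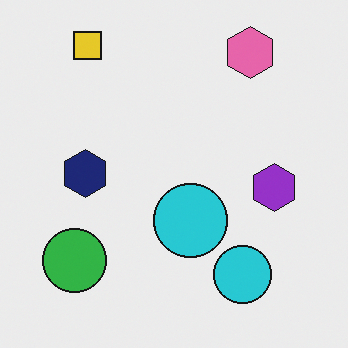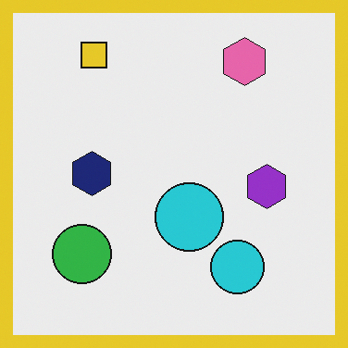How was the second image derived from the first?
The transformation is: framed with a yellow border.

A solid yellow frame runs around the edge of the second image, with the content slightly shrunk inside it.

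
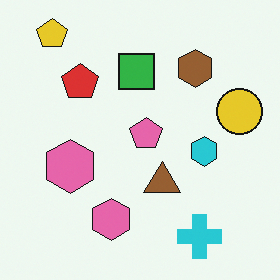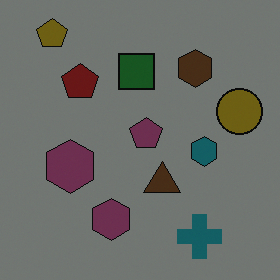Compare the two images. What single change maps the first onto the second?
The transformation is: substantially darkened.

Every pixel — background and shapes alike — is uniformly darkened.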